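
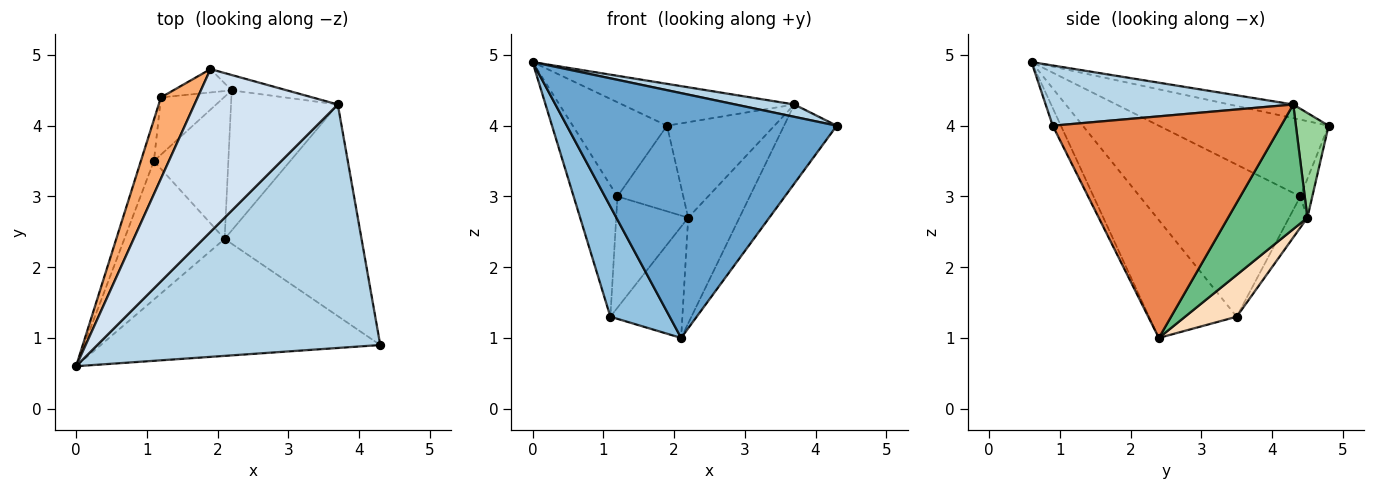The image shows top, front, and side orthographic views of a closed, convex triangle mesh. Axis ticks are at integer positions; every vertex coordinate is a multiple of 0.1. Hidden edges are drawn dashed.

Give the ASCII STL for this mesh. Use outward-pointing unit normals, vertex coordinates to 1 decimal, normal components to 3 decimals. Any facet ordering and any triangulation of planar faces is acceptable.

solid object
 facet normal -0.027 -0.902 -0.431
  outer loop
   vertex 2.1 2.4 1.0
   vertex 4.3 0.9 4.0
   vertex 0.0 0.6 4.9
  endloop
 endfacet
 facet normal -0.677 -0.458 -0.576
  outer loop
   vertex 1.1 3.5 1.3
   vertex 2.1 2.4 1.0
   vertex 0.0 0.6 4.9
  endloop
 endfacet
 facet normal 0.208 -0.050 0.977
  outer loop
   vertex 3.7 4.3 4.3
   vertex 0.0 0.6 4.9
   vertex 4.3 0.9 4.0
  endloop
 endfacet
 facet normal -0.092 0.248 0.964
  outer loop
   vertex 3.7 4.3 4.3
   vertex 1.9 4.8 4.0
   vertex 0.0 0.6 4.9
  endloop
 endfacet
 facet normal 0.835 0.193 -0.516
  outer loop
   vertex 3.7 4.3 4.3
   vertex 4.3 0.9 4.0
   vertex 2.1 2.4 1.0
  endloop
 endfacet
 facet normal -0.807 0.448 0.386
  outer loop
   vertex 1.2 4.4 3.0
   vertex 0.0 0.6 4.9
   vertex 1.9 4.8 4.0
  endloop
 endfacet
 facet normal -0.961 0.262 -0.082
  outer loop
   vertex 1.2 4.4 3.0
   vertex 1.1 3.5 1.3
   vertex 0.0 0.6 4.9
  endloop
 endfacet
 facet normal 0.404 0.564 -0.720
  outer loop
   vertex 2.2 4.5 2.7
   vertex 2.1 2.4 1.0
   vertex 1.1 3.5 1.3
  endloop
 endfacet
 facet normal 0.682 0.440 -0.584
  outer loop
   vertex 2.2 4.5 2.7
   vertex 3.7 4.3 4.3
   vertex 2.1 2.4 1.0
  endloop
 endfacet
 facet normal 0.288 0.946 -0.152
  outer loop
   vertex 2.2 4.5 2.7
   vertex 1.9 4.8 4.0
   vertex 3.7 4.3 4.3
  endloop
 endfacet
 facet normal -0.173 0.950 -0.259
  outer loop
   vertex 2.2 4.5 2.7
   vertex 1.2 4.4 3.0
   vertex 1.9 4.8 4.0
  endloop
 endfacet
 facet normal -0.221 0.867 -0.446
  outer loop
   vertex 2.2 4.5 2.7
   vertex 1.1 3.5 1.3
   vertex 1.2 4.4 3.0
  endloop
 endfacet
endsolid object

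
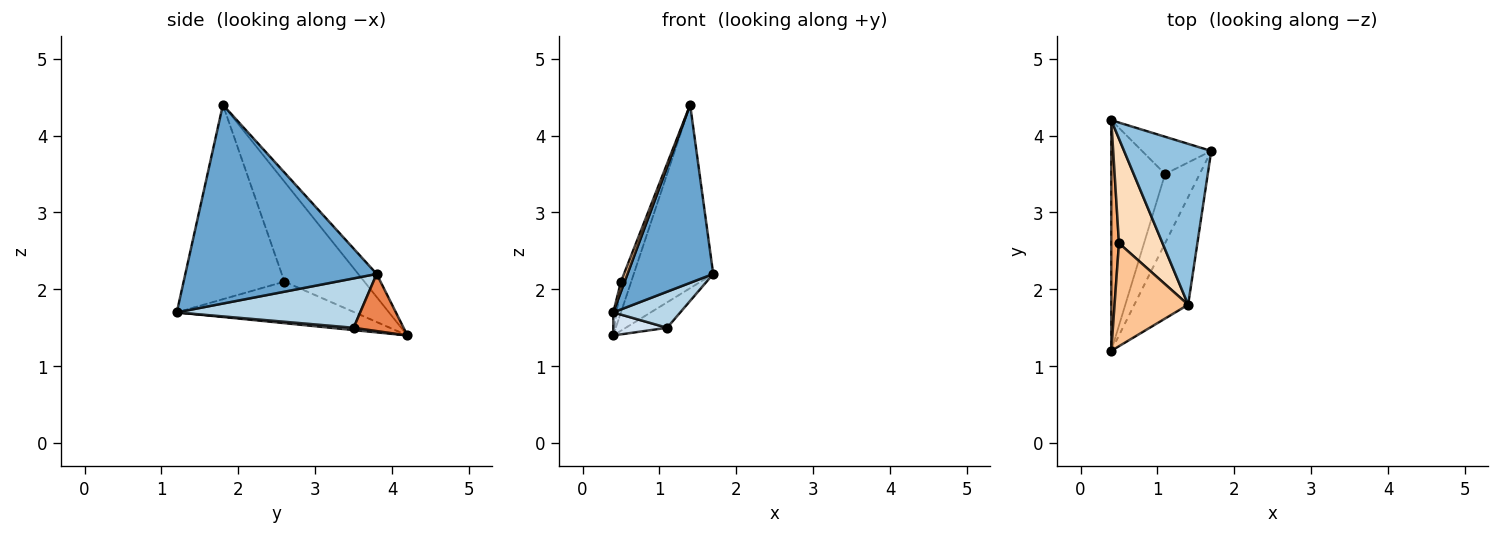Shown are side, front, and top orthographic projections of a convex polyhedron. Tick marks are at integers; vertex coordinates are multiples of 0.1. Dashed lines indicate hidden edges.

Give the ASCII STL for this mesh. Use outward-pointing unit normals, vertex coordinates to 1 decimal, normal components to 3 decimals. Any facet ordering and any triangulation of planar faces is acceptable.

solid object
 facet normal 0.886 -0.397 -0.240
  outer loop
   vertex 1.4 1.8 4.4
   vertex 0.4 1.2 1.7
   vertex 1.7 3.8 2.2
  endloop
 endfacet
 facet normal -0.172 0.740 0.650
  outer loop
   vertex 1.4 1.8 4.4
   vertex 1.7 3.8 2.2
   vertex 0.4 4.2 1.4
  endloop
 endfacet
 facet normal 0.785 -0.287 -0.550
  outer loop
   vertex 1.1 3.5 1.5
   vertex 1.7 3.8 2.2
   vertex 0.4 1.2 1.7
  endloop
 endfacet
 facet normal 0.043 -0.099 -0.994
  outer loop
   vertex 1.1 3.5 1.5
   vertex 0.4 1.2 1.7
   vertex 0.4 4.2 1.4
  endloop
 endfacet
 facet normal 0.563 0.466 -0.682
  outer loop
   vertex 1.1 3.5 1.5
   vertex 0.4 4.2 1.4
   vertex 1.7 3.8 2.2
  endloop
 endfacet
 facet normal -0.983 0.018 0.182
  outer loop
   vertex 0.5 2.6 2.1
   vertex 0.4 4.2 1.4
   vertex 0.4 1.2 1.7
  endloop
 endfacet
 facet normal -0.935 -0.034 0.354
  outer loop
   vertex 0.5 2.6 2.1
   vertex 0.4 1.2 1.7
   vertex 1.4 1.8 4.4
  endloop
 endfacet
 facet normal -0.910 0.117 0.397
  outer loop
   vertex 0.5 2.6 2.1
   vertex 1.4 1.8 4.4
   vertex 0.4 4.2 1.4
  endloop
 endfacet
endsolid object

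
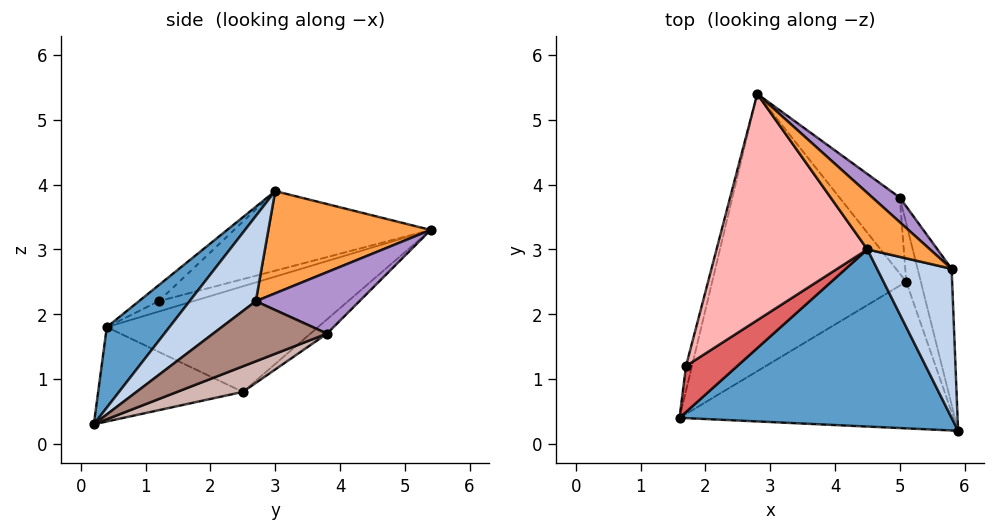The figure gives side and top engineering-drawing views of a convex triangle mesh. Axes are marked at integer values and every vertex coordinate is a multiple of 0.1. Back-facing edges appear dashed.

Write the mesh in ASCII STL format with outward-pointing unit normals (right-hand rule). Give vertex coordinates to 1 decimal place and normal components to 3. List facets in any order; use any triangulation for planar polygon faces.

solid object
 facet normal 0.192 -0.737 0.648
  outer loop
   vertex 4.5 3.0 3.9
   vertex 1.6 0.4 1.8
   vertex 5.9 0.2 0.3
  endloop
 endfacet
 facet normal 0.681 -0.426 0.596
  outer loop
   vertex 5.8 2.7 2.2
   vertex 4.5 3.0 3.9
   vertex 5.9 0.2 0.3
  endloop
 endfacet
 facet normal 0.687 0.592 0.421
  outer loop
   vertex 5.8 2.7 2.2
   vertex 2.8 5.4 3.3
   vertex 4.5 3.0 3.9
  endloop
 endfacet
 facet normal -0.324 0.092 -0.942
  outer loop
   vertex 5.1 2.5 0.8
   vertex 5.9 0.2 0.3
   vertex 1.6 0.4 1.8
  endloop
 endfacet
 facet normal -0.447 0.354 -0.822
  outer loop
   vertex 5.1 2.5 0.8
   vertex 1.6 0.4 1.8
   vertex 2.8 5.4 3.3
  endloop
 endfacet
 facet normal -0.816 0.337 -0.469
  outer loop
   vertex 1.7 1.2 2.2
   vertex 2.8 5.4 3.3
   vertex 1.6 0.4 1.8
  endloop
 endfacet
 facet normal -0.272 -0.403 0.874
  outer loop
   vertex 1.7 1.2 2.2
   vertex 1.6 0.4 1.8
   vertex 4.5 3.0 3.9
  endloop
 endfacet
 facet normal -0.464 -0.109 0.879
  outer loop
   vertex 1.7 1.2 2.2
   vertex 4.5 3.0 3.9
   vertex 2.8 5.4 3.3
  endloop
 endfacet
 facet normal 0.696 0.647 0.310
  outer loop
   vertex 5.0 3.8 1.7
   vertex 2.8 5.4 3.3
   vertex 5.8 2.7 2.2
  endloop
 endfacet
 facet normal -0.193 0.548 -0.814
  outer loop
   vertex 5.0 3.8 1.7
   vertex 5.1 2.5 0.8
   vertex 2.8 5.4 3.3
  endloop
 endfacet
 facet normal 0.806 0.379 -0.456
  outer loop
   vertex 5.0 3.8 1.7
   vertex 5.8 2.7 2.2
   vertex 5.9 0.2 0.3
  endloop
 endfacet
 facet normal 0.804 0.379 -0.458
  outer loop
   vertex 5.0 3.8 1.7
   vertex 5.9 0.2 0.3
   vertex 5.1 2.5 0.8
  endloop
 endfacet
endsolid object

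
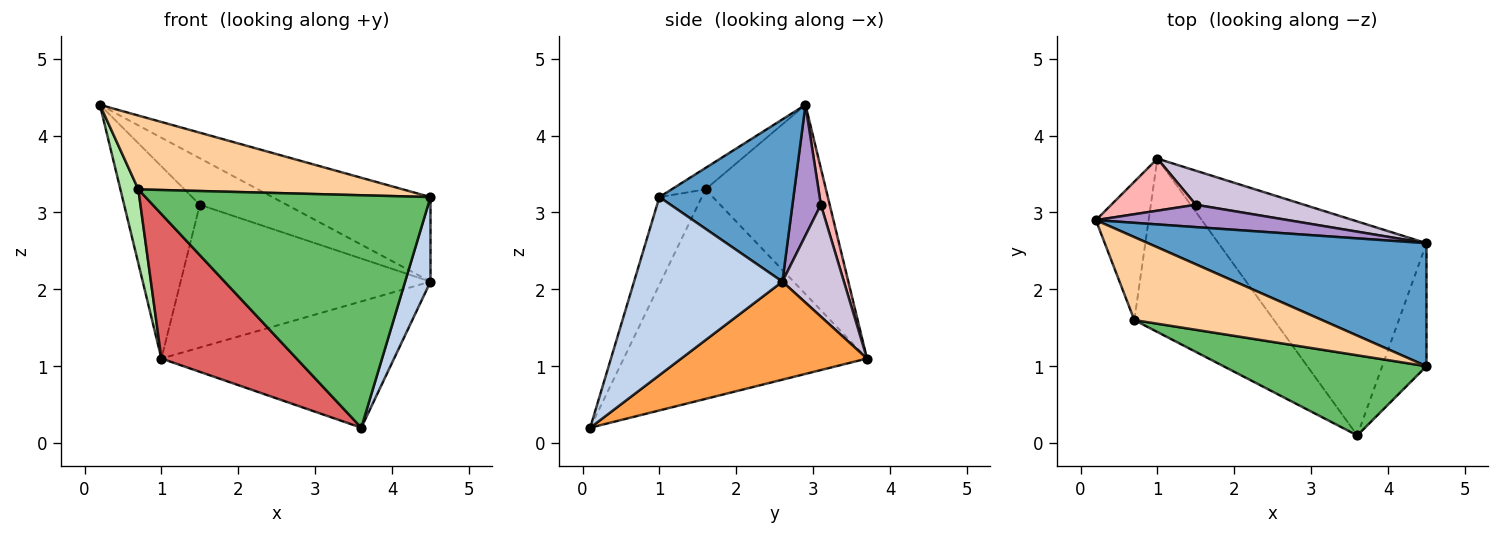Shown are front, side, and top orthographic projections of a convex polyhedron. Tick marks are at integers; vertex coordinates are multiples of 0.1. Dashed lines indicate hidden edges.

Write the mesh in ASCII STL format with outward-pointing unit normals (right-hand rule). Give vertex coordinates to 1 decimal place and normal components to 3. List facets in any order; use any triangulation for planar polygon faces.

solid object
 facet normal 0.433 0.511 0.743
  outer loop
   vertex 4.5 2.6 2.1
   vertex 0.2 2.9 4.4
   vertex 4.5 1.0 3.2
  endloop
 endfacet
 facet normal 0.957 -0.164 -0.238
  outer loop
   vertex 4.5 2.6 2.1
   vertex 4.5 1.0 3.2
   vertex 3.6 0.1 0.2
  endloop
 endfacet
 facet normal 0.376 0.471 -0.798
  outer loop
   vertex 4.5 2.6 2.1
   vertex 3.6 0.1 0.2
   vertex 1.0 3.7 1.1
  endloop
 endfacet
 facet normal -0.085 -0.662 0.744
  outer loop
   vertex 0.7 1.6 3.3
   vertex 4.5 1.0 3.2
   vertex 0.2 2.9 4.4
  endloop
 endfacet
 facet normal -0.139 -0.936 0.323
  outer loop
   vertex 0.7 1.6 3.3
   vertex 3.6 0.1 0.2
   vertex 4.5 1.0 3.2
  endloop
 endfacet
 facet normal -0.954 -0.142 -0.266
  outer loop
   vertex 0.7 1.6 3.3
   vertex 0.2 2.9 4.4
   vertex 1.0 3.7 1.1
  endloop
 endfacet
 facet normal -0.755 -0.420 -0.504
  outer loop
   vertex 0.7 1.6 3.3
   vertex 1.0 3.7 1.1
   vertex 3.6 0.1 0.2
  endloop
 endfacet
 facet normal 0.112 0.959 0.260
  outer loop
   vertex 1.5 3.1 3.1
   vertex 1.0 3.7 1.1
   vertex 0.2 2.9 4.4
  endloop
 endfacet
 facet normal 0.283 0.865 0.416
  outer loop
   vertex 1.5 3.1 3.1
   vertex 0.2 2.9 4.4
   vertex 4.5 2.6 2.1
  endloop
 endfacet
 facet normal 0.233 0.946 0.226
  outer loop
   vertex 1.5 3.1 3.1
   vertex 4.5 2.6 2.1
   vertex 1.0 3.7 1.1
  endloop
 endfacet
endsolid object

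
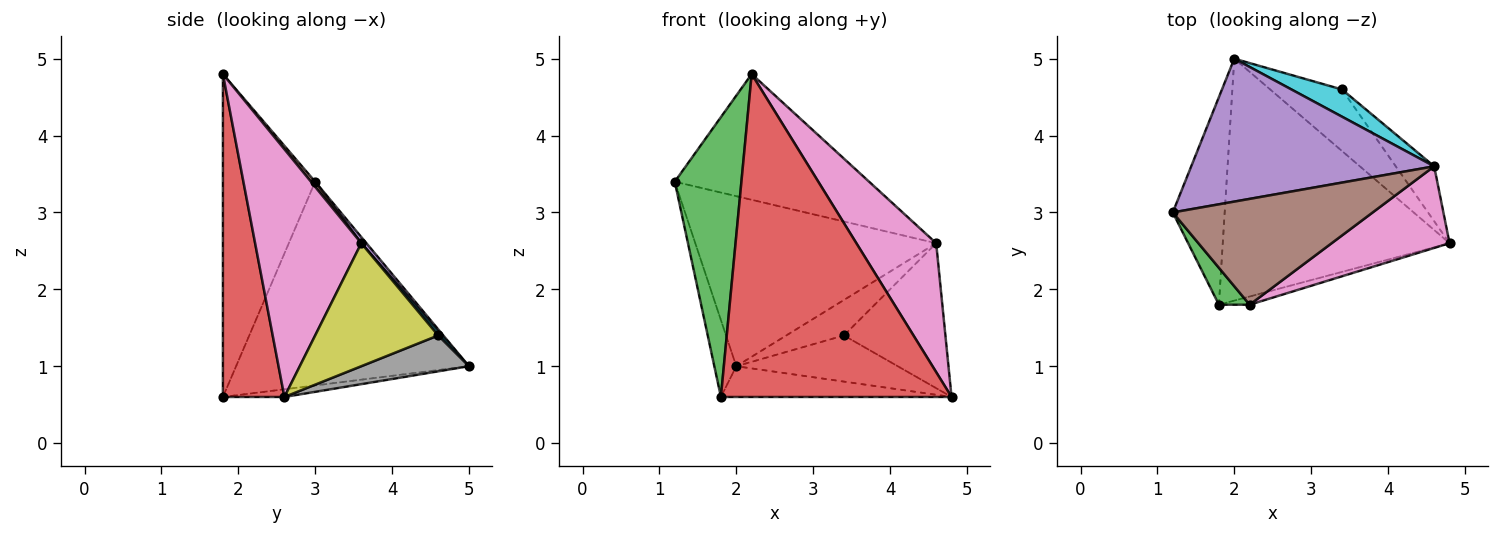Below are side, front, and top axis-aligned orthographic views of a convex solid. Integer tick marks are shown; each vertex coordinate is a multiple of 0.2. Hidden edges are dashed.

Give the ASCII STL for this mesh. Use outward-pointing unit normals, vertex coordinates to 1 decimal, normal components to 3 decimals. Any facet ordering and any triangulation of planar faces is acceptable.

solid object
 facet normal -0.965 0.091 -0.246
  outer loop
   vertex 1.8 1.8 0.6
   vertex 1.2 3.0 3.4
   vertex 2.0 5.0 1.0
  endloop
 endfacet
 facet normal -0.034 0.126 -0.991
  outer loop
   vertex 1.8 1.8 0.6
   vertex 2.0 5.0 1.0
   vertex 4.8 2.6 0.6
  endloop
 endfacet
 facet normal -0.808 -0.584 0.077
  outer loop
   vertex 1.8 1.8 0.6
   vertex 2.2 1.8 4.8
   vertex 1.2 3.0 3.4
  endloop
 endfacet
 facet normal 0.258 -0.966 -0.025
  outer loop
   vertex 1.8 1.8 0.6
   vertex 4.8 2.6 0.6
   vertex 2.2 1.8 4.8
  endloop
 endfacet
 facet normal 0.016 0.765 0.643
  outer loop
   vertex 4.6 3.6 2.6
   vertex 2.0 5.0 1.0
   vertex 1.2 3.0 3.4
  endloop
 endfacet
 facet normal 0.017 0.765 0.644
  outer loop
   vertex 4.6 3.6 2.6
   vertex 1.2 3.0 3.4
   vertex 2.2 1.8 4.8
  endloop
 endfacet
 facet normal 0.747 -0.562 0.356
  outer loop
   vertex 4.6 3.6 2.6
   vertex 2.2 1.8 4.8
   vertex 4.8 2.6 0.6
  endloop
 endfacet
 facet normal 0.371 0.557 -0.743
  outer loop
   vertex 3.4 4.6 1.4
   vertex 4.8 2.6 0.6
   vertex 2.0 5.0 1.0
  endloop
 endfacet
 facet normal 0.750 0.619 -0.234
  outer loop
   vertex 3.4 4.6 1.4
   vertex 4.6 3.6 2.6
   vertex 4.8 2.6 0.6
  endloop
 endfacet
 facet normal 0.053 0.792 0.608
  outer loop
   vertex 3.4 4.6 1.4
   vertex 2.0 5.0 1.0
   vertex 4.6 3.6 2.6
  endloop
 endfacet
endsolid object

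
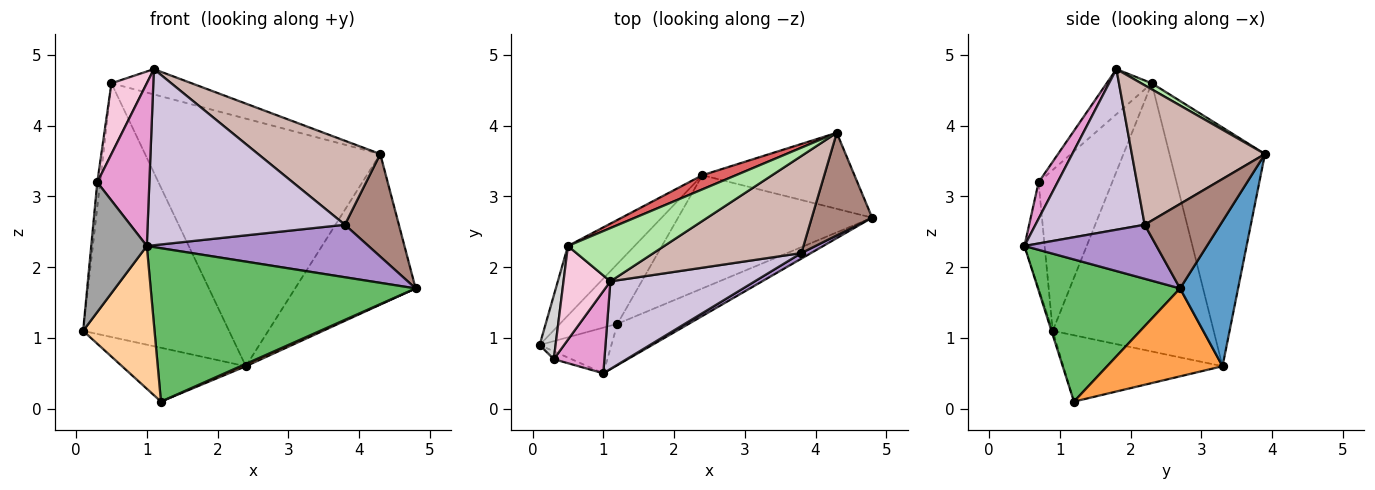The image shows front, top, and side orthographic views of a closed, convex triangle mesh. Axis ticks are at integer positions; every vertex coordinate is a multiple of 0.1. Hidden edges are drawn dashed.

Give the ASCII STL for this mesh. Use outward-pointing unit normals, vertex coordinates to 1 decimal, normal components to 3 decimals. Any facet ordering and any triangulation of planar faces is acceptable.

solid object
 facet normal 0.395 0.820 -0.414
  outer loop
   vertex 2.4 3.3 0.6
   vertex 4.3 3.9 3.6
   vertex 4.8 2.7 1.7
  endloop
 endfacet
 facet normal -0.651 0.507 -0.565
  outer loop
   vertex 1.2 1.2 0.1
   vertex 0.1 0.9 1.1
   vertex 2.4 3.3 0.6
  endloop
 endfacet
 facet normal 0.413 -0.019 -0.911
  outer loop
   vertex 1.2 1.2 0.1
   vertex 2.4 3.3 0.6
   vertex 4.8 2.7 1.7
  endloop
 endfacet
 facet normal -0.017 -0.952 -0.305
  outer loop
   vertex 1.2 1.2 0.1
   vertex 1.0 0.5 2.3
   vertex 0.1 0.9 1.1
  endloop
 endfacet
 facet normal 0.460 -0.857 -0.231
  outer loop
   vertex 1.2 1.2 0.1
   vertex 4.8 2.7 1.7
   vertex 1.0 0.5 2.3
  endloop
 endfacet
 facet normal 0.057 0.429 0.902
  outer loop
   vertex 0.5 2.3 4.6
   vertex 1.1 1.8 4.8
   vertex 4.3 3.9 3.6
  endloop
 endfacet
 facet normal -0.376 0.925 0.053
  outer loop
   vertex 0.5 2.3 4.6
   vertex 4.3 3.9 3.6
   vertex 2.4 3.3 0.6
  endloop
 endfacet
 facet normal -0.729 0.661 -0.181
  outer loop
   vertex 0.5 2.3 4.6
   vertex 2.4 3.3 0.6
   vertex 0.1 0.9 1.1
  endloop
 endfacet
 facet normal 0.510 -0.856 0.091
  outer loop
   vertex 3.8 2.2 2.6
   vertex 1.0 0.5 2.3
   vertex 4.8 2.7 1.7
  endloop
 endfacet
 facet normal 0.444 -0.802 0.399
  outer loop
   vertex 3.8 2.2 2.6
   vertex 1.1 1.8 4.8
   vertex 1.0 0.5 2.3
  endloop
 endfacet
 facet normal 0.704 -0.503 0.503
  outer loop
   vertex 3.8 2.2 2.6
   vertex 4.8 2.7 1.7
   vertex 4.3 3.9 3.6
  endloop
 endfacet
 facet normal 0.581 -0.533 0.616
  outer loop
   vertex 3.8 2.2 2.6
   vertex 4.3 3.9 3.6
   vertex 1.1 1.8 4.8
  endloop
 endfacet
 facet normal 0.309 -0.849 0.429
  outer loop
   vertex 0.3 0.7 3.2
   vertex 1.0 0.5 2.3
   vertex 1.1 1.8 4.8
  endloop
 endfacet
 facet normal -0.609 -0.478 0.633
  outer loop
   vertex 0.3 0.7 3.2
   vertex 1.1 1.8 4.8
   vertex 0.5 2.3 4.6
  endloop
 endfacet
 facet normal -0.341 -0.938 -0.057
  outer loop
   vertex 0.3 0.7 3.2
   vertex 0.1 0.9 1.1
   vertex 1.0 0.5 2.3
  endloop
 endfacet
 facet normal -0.994 0.038 0.098
  outer loop
   vertex 0.3 0.7 3.2
   vertex 0.5 2.3 4.6
   vertex 0.1 0.9 1.1
  endloop
 endfacet
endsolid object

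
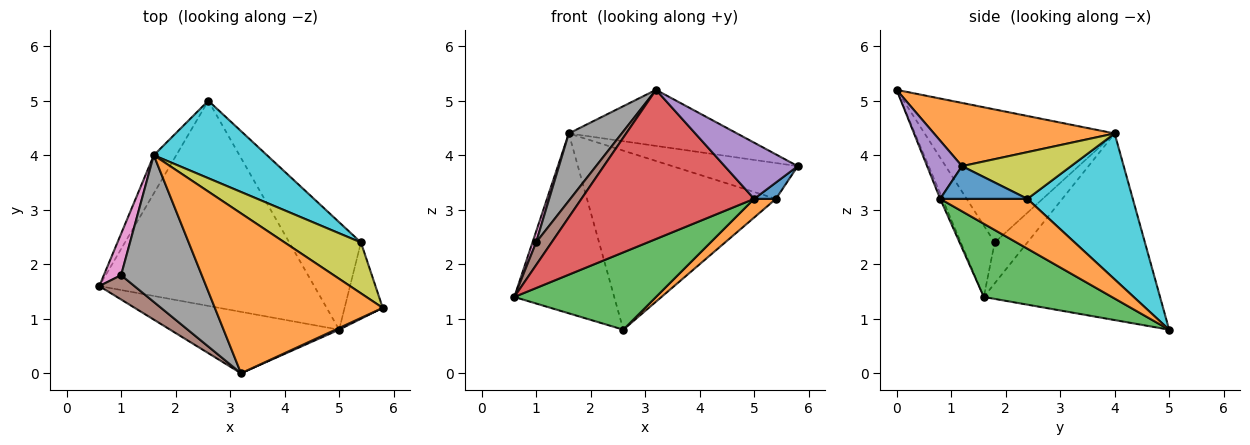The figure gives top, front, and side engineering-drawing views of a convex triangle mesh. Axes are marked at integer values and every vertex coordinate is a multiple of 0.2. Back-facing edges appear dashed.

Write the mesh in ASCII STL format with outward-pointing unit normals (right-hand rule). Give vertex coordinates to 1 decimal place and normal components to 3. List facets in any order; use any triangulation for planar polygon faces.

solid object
 facet normal -0.865 0.491 -0.104
  outer loop
   vertex 1.6 4.0 4.4
   vertex 2.6 5.0 0.8
   vertex 0.6 1.6 1.4
  endloop
 endfacet
 facet normal 0.335 0.312 0.889
  outer loop
   vertex 1.6 4.0 4.4
   vertex 3.2 0.0 5.2
   vertex 5.8 1.2 3.8
  endloop
 endfacet
 facet normal 0.304 -0.336 -0.892
  outer loop
   vertex 5.0 0.8 3.2
   vertex 0.6 1.6 1.4
   vertex 2.6 5.0 0.8
  endloop
 endfacet
 facet normal -0.012 -0.925 -0.381
  outer loop
   vertex 5.0 0.8 3.2
   vertex 3.2 0.0 5.2
   vertex 0.6 1.6 1.4
  endloop
 endfacet
 facet normal 0.431 -0.902 0.027
  outer loop
   vertex 5.0 0.8 3.2
   vertex 5.8 1.2 3.8
   vertex 3.2 0.0 5.2
  endloop
 endfacet
 facet normal -0.830 -0.380 0.408
  outer loop
   vertex 1.0 1.8 2.4
   vertex 0.6 1.6 1.4
   vertex 3.2 0.0 5.2
  endloop
 endfacet
 facet normal -0.916 -0.102 0.387
  outer loop
   vertex 1.0 1.8 2.4
   vertex 1.6 4.0 4.4
   vertex 0.6 1.6 1.4
  endloop
 endfacet
 facet normal -0.832 -0.232 0.504
  outer loop
   vertex 1.0 1.8 2.4
   vertex 3.2 0.0 5.2
   vertex 1.6 4.0 4.4
  endloop
 endfacet
 facet normal 0.448 0.515 0.731
  outer loop
   vertex 5.4 2.4 3.2
   vertex 1.6 4.0 4.4
   vertex 5.8 1.2 3.8
  endloop
 endfacet
 facet normal 0.456 0.817 0.353
  outer loop
   vertex 5.4 2.4 3.2
   vertex 2.6 5.0 0.8
   vertex 1.6 4.0 4.4
  endloop
 endfacet
 facet normal 0.642 -0.161 -0.749
  outer loop
   vertex 5.4 2.4 3.2
   vertex 5.8 1.2 3.8
   vertex 5.0 0.8 3.2
  endloop
 endfacet
 facet normal 0.565 -0.141 -0.813
  outer loop
   vertex 5.4 2.4 3.2
   vertex 5.0 0.8 3.2
   vertex 2.6 5.0 0.8
  endloop
 endfacet
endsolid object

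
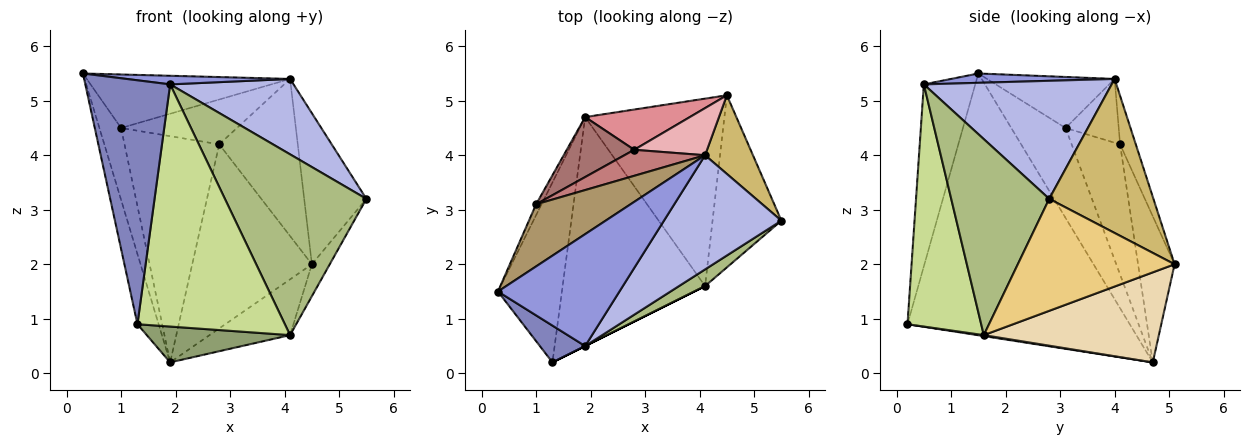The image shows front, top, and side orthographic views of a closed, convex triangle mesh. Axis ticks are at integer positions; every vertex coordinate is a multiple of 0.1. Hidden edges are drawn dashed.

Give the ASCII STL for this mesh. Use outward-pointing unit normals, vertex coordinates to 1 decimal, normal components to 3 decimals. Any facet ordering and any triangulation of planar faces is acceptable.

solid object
 facet normal -0.967 0.092 -0.236
  outer loop
   vertex 1.3 0.2 0.9
   vertex 0.3 1.5 5.5
   vertex 1.9 4.7 0.2
  endloop
 endfacet
 facet normal -0.514 -0.848 0.128
  outer loop
   vertex 1.9 0.5 5.3
   vertex 0.3 1.5 5.5
   vertex 1.3 0.2 0.9
  endloop
 endfacet
 facet normal 0.076 -0.076 0.994
  outer loop
   vertex 1.9 0.5 5.3
   vertex 4.1 4.0 5.4
   vertex 0.3 1.5 5.5
  endloop
 endfacet
 facet normal 0.643 -0.422 0.639
  outer loop
   vertex 1.9 0.5 5.3
   vertex 5.5 2.8 3.2
   vertex 4.1 4.0 5.4
  endloop
 endfacet
 facet normal 0.007 -0.155 -0.988
  outer loop
   vertex 4.1 1.6 0.7
   vertex 1.3 0.2 0.9
   vertex 1.9 4.7 0.2
  endloop
 endfacet
 facet normal 0.568 -0.820 0.076
  outer loop
   vertex 4.1 1.6 0.7
   vertex 5.5 2.8 3.2
   vertex 1.9 0.5 5.3
  endloop
 endfacet
 facet normal 0.447 -0.894 0.000
  outer loop
   vertex 4.1 1.6 0.7
   vertex 1.9 0.5 5.3
   vertex 1.3 0.2 0.9
  endloop
 endfacet
 facet normal -0.927 0.371 -0.056
  outer loop
   vertex 1.0 3.1 4.5
   vertex 1.9 4.7 0.2
   vertex 0.3 1.5 5.5
  endloop
 endfacet
 facet normal -0.379 0.604 0.701
  outer loop
   vertex 1.0 3.1 4.5
   vertex 0.3 1.5 5.5
   vertex 4.1 4.0 5.4
  endloop
 endfacet
 facet normal 0.830 0.495 0.258
  outer loop
   vertex 4.5 5.1 2.0
   vertex 4.1 4.0 5.4
   vertex 5.5 2.8 3.2
  endloop
 endfacet
 facet normal 0.848 0.097 -0.521
  outer loop
   vertex 4.5 5.1 2.0
   vertex 5.5 2.8 3.2
   vertex 4.1 1.6 0.7
  endloop
 endfacet
 facet normal 0.527 0.242 -0.815
  outer loop
   vertex 4.5 5.1 2.0
   vertex 4.1 1.6 0.7
   vertex 1.9 4.7 0.2
  endloop
 endfacet
 facet normal -0.443 0.867 0.230
  outer loop
   vertex 2.8 4.1 4.2
   vertex 1.9 4.7 0.2
   vertex 1.0 3.1 4.5
  endloop
 endfacet
 facet normal -0.369 0.804 0.467
  outer loop
   vertex 2.8 4.1 4.2
   vertex 1.0 3.1 4.5
   vertex 4.1 4.0 5.4
  endloop
 endfacet
 facet normal -0.286 0.936 0.205
  outer loop
   vertex 2.8 4.1 4.2
   vertex 4.5 5.1 2.0
   vertex 1.9 4.7 0.2
  endloop
 endfacet
 facet normal -0.188 0.941 0.282
  outer loop
   vertex 2.8 4.1 4.2
   vertex 4.1 4.0 5.4
   vertex 4.5 5.1 2.0
  endloop
 endfacet
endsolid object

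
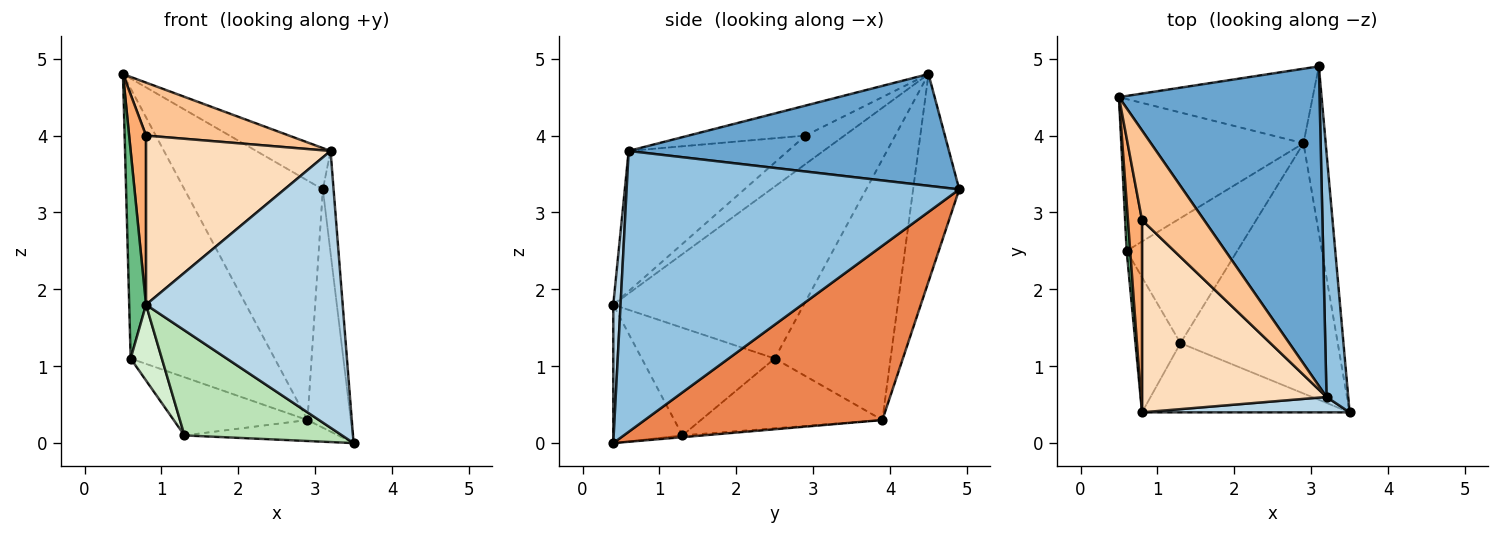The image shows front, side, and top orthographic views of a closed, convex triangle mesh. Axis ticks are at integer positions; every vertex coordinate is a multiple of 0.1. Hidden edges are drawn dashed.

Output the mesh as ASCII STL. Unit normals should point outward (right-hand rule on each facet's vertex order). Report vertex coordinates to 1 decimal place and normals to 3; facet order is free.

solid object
 facet normal 0.484 0.112 0.868
  outer loop
   vertex 3.2 0.6 3.8
   vertex 3.1 4.9 3.3
   vertex 0.5 4.5 4.8
  endloop
 endfacet
 facet normal 0.997 0.032 0.077
  outer loop
   vertex 3.2 0.6 3.8
   vertex 3.5 0.4 0.0
   vertex 3.1 4.9 3.3
  endloop
 endfacet
 facet normal 0.037 -0.998 0.055
  outer loop
   vertex 3.2 0.6 3.8
   vertex 0.8 0.4 1.8
   vertex 3.5 0.4 0.0
  endloop
 endfacet
 facet normal -0.303 0.910 -0.283
  outer loop
   vertex 2.9 3.9 0.3
   vertex 0.5 4.5 4.8
   vertex 3.1 4.9 3.3
  endloop
 endfacet
 facet normal 0.976 0.178 -0.124
  outer loop
   vertex 2.9 3.9 0.3
   vertex 3.1 4.9 3.3
   vertex 3.5 0.4 0.0
  endloop
 endfacet
 facet normal -0.836 -0.363 0.412
  outer loop
   vertex 0.8 2.9 4.0
   vertex 0.5 4.5 4.8
   vertex 0.8 0.4 1.8
  endloop
 endfacet
 facet normal -0.384 -0.470 0.795
  outer loop
   vertex 0.8 2.9 4.0
   vertex 3.2 0.6 3.8
   vertex 0.5 4.5 4.8
  endloop
 endfacet
 facet normal -0.496 -0.574 0.652
  outer loop
   vertex 0.8 2.9 4.0
   vertex 0.8 0.4 1.8
   vertex 3.2 0.6 3.8
  endloop
 endfacet
 facet normal -0.996 -0.088 0.021
  outer loop
   vertex 0.6 2.5 1.1
   vertex 0.8 0.4 1.8
   vertex 0.5 4.5 4.8
  endloop
 endfacet
 facet normal -0.574 0.714 -0.401
  outer loop
   vertex 0.6 2.5 1.1
   vertex 0.5 4.5 4.8
   vertex 2.9 3.9 0.3
  endloop
 endfacet
 facet normal -0.344 -0.784 -0.516
  outer loop
   vertex 1.3 1.3 0.1
   vertex 3.5 0.4 0.0
   vertex 0.8 0.4 1.8
  endloop
 endfacet
 facet normal -0.902 -0.212 -0.377
  outer loop
   vertex 1.3 1.3 0.1
   vertex 0.8 0.4 1.8
   vertex 0.6 2.5 1.1
  endloop
 endfacet
 facet normal -0.011 0.084 -0.996
  outer loop
   vertex 1.3 1.3 0.1
   vertex 2.9 3.9 0.3
   vertex 3.5 0.4 0.0
  endloop
 endfacet
 facet normal -0.497 0.366 -0.787
  outer loop
   vertex 1.3 1.3 0.1
   vertex 0.6 2.5 1.1
   vertex 2.9 3.9 0.3
  endloop
 endfacet
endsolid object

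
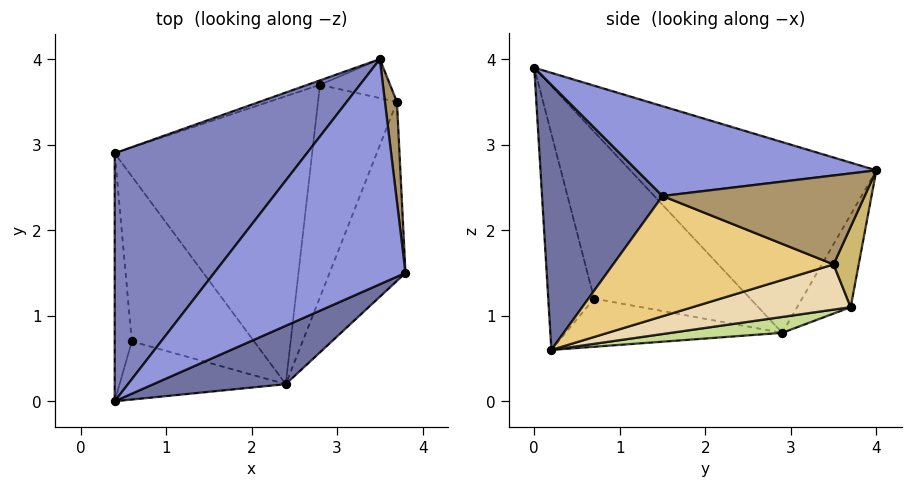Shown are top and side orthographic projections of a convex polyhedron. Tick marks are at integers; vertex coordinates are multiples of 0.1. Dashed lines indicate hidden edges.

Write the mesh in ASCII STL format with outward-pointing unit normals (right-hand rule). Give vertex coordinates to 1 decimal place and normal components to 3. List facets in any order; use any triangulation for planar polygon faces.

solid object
 facet normal 0.478 -0.845 0.239
  outer loop
   vertex 2.4 0.2 0.6
   vertex 3.8 1.5 2.4
   vertex 0.4 0.0 3.9
  endloop
 endfacet
 facet normal -0.561 0.604 0.565
  outer loop
   vertex 3.5 4.0 2.7
   vertex 0.4 2.9 0.8
   vertex 0.4 0.0 3.9
  endloop
 endfacet
 facet normal 0.424 -0.058 0.904
  outer loop
   vertex 3.5 4.0 2.7
   vertex 0.4 0.0 3.9
   vertex 3.8 1.5 2.4
  endloop
 endfacet
 facet normal -0.989 -0.108 -0.101
  outer loop
   vertex 0.6 0.7 1.2
   vertex 0.4 0.0 3.9
   vertex 0.4 2.9 0.8
  endloop
 endfacet
 facet normal -0.359 -0.198 -0.912
  outer loop
   vertex 0.6 0.7 1.2
   vertex 0.4 2.9 0.8
   vertex 2.4 0.2 0.6
  endloop
 endfacet
 facet normal -0.338 -0.905 -0.260
  outer loop
   vertex 0.6 0.7 1.2
   vertex 2.4 0.2 0.6
   vertex 0.4 0.0 3.9
  endloop
 endfacet
 facet normal 0.079 0.132 -0.988
  outer loop
   vertex 2.8 3.7 1.1
   vertex 2.4 0.2 0.6
   vertex 0.4 2.9 0.8
  endloop
 endfacet
 facet normal -0.311 0.949 -0.042
  outer loop
   vertex 2.8 3.7 1.1
   vertex 0.4 2.9 0.8
   vertex 3.5 4.0 2.7
  endloop
 endfacet
 facet normal 0.986 0.102 0.133
  outer loop
   vertex 3.7 3.5 1.6
   vertex 3.5 4.0 2.7
   vertex 3.8 1.5 2.4
  endloop
 endfacet
 facet normal 0.374 0.868 -0.326
  outer loop
   vertex 3.7 3.5 1.6
   vertex 2.8 3.7 1.1
   vertex 3.5 4.0 2.7
  endloop
 endfacet
 facet normal 0.833 -0.169 -0.526
  outer loop
   vertex 3.7 3.5 1.6
   vertex 3.8 1.5 2.4
   vertex 2.4 0.2 0.6
  endloop
 endfacet
 facet normal 0.496 0.067 -0.866
  outer loop
   vertex 3.7 3.5 1.6
   vertex 2.4 0.2 0.6
   vertex 2.8 3.7 1.1
  endloop
 endfacet
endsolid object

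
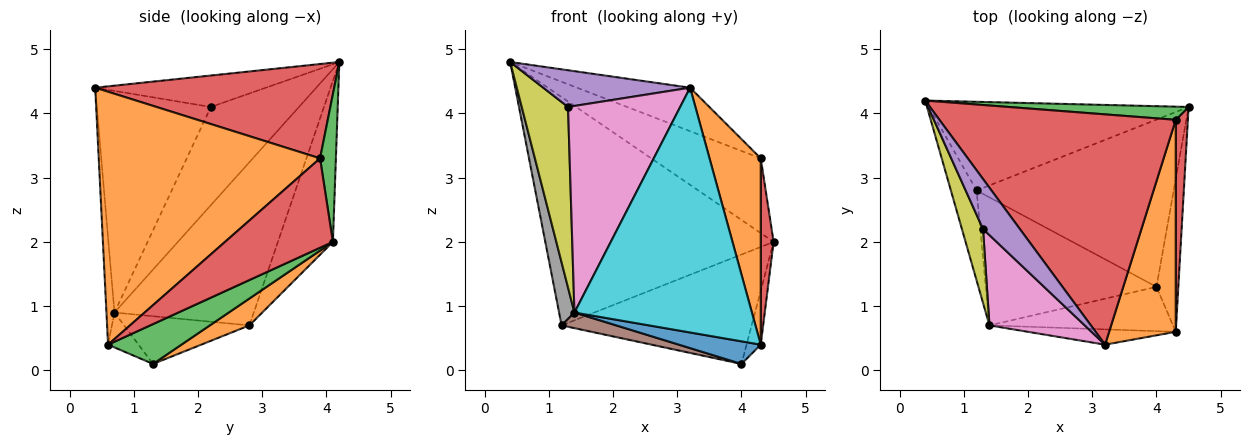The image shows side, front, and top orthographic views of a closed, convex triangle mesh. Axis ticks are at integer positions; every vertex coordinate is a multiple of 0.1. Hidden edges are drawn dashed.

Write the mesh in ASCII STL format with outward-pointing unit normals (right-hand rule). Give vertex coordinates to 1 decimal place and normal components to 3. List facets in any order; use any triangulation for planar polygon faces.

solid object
 facet normal -0.219 0.909 -0.353
  outer loop
   vertex 1.2 2.8 0.7
   vertex 0.4 4.2 4.8
   vertex 4.5 4.1 2.0
  endloop
 endfacet
 facet normal 0.113 0.544 -0.831
  outer loop
   vertex 1.2 2.8 0.7
   vertex 4.5 4.1 2.0
   vertex 4.0 1.3 0.1
  endloop
 endfacet
 facet normal 0.141 0.975 0.172
  outer loop
   vertex 4.3 3.9 3.3
   vertex 4.5 4.1 2.0
   vertex 0.4 4.2 4.8
  endloop
 endfacet
 facet normal 0.365 0.173 0.915
  outer loop
   vertex 4.3 3.9 3.3
   vertex 0.4 4.2 4.8
   vertex 3.2 0.4 4.4
  endloop
 endfacet
 facet normal -0.567 -0.487 0.664
  outer loop
   vertex 1.3 2.2 4.1
   vertex 3.2 0.4 4.4
   vertex 0.4 4.2 4.8
  endloop
 endfacet
 facet normal -0.267 -0.117 -0.957
  outer loop
   vertex 1.4 0.7 0.9
   vertex 1.2 2.8 0.7
   vertex 4.0 1.3 0.1
  endloop
 endfacet
 facet normal -0.682 -0.671 0.293
  outer loop
   vertex 1.4 0.7 0.9
   vertex 3.2 0.4 4.4
   vertex 1.3 2.2 4.1
  endloop
 endfacet
 facet normal -0.982 -0.108 -0.155
  outer loop
   vertex 1.4 0.7 0.9
   vertex 0.4 4.2 4.8
   vertex 1.2 2.8 0.7
  endloop
 endfacet
 facet normal -0.870 -0.457 0.187
  outer loop
   vertex 1.4 0.7 0.9
   vertex 1.3 2.2 4.1
   vertex 0.4 4.2 4.8
  endloop
 endfacet
 facet normal -0.045 -0.997 -0.062
  outer loop
   vertex 4.3 0.6 0.4
   vertex 3.2 0.4 4.4
   vertex 1.4 0.7 0.9
  endloop
 endfacet
 facet normal -0.167 -0.448 -0.878
  outer loop
   vertex 4.3 0.6 0.4
   vertex 1.4 0.7 0.9
   vertex 4.0 1.3 0.1
  endloop
 endfacet
 facet normal 0.944 -0.218 0.249
  outer loop
   vertex 4.3 0.6 0.4
   vertex 4.3 3.9 3.3
   vertex 3.2 0.4 4.4
  endloop
 endfacet
 facet normal 0.864 0.167 -0.474
  outer loop
   vertex 4.3 0.6 0.4
   vertex 4.0 1.3 0.1
   vertex 4.5 4.1 2.0
  endloop
 endfacet
 facet normal 0.984 -0.117 0.133
  outer loop
   vertex 4.3 0.6 0.4
   vertex 4.5 4.1 2.0
   vertex 4.3 3.9 3.3
  endloop
 endfacet
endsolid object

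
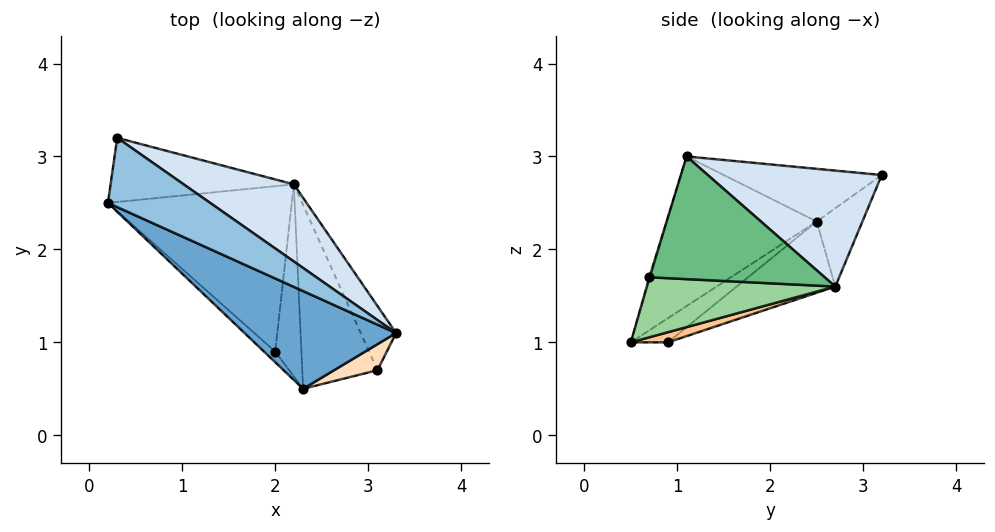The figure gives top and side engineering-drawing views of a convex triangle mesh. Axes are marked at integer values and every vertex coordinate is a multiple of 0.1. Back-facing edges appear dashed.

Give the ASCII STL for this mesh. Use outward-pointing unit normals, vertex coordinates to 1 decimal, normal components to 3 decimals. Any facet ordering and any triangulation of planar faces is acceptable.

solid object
 facet normal -0.450 -0.768 0.455
  outer loop
   vertex 2.3 0.5 1.0
   vertex 3.3 1.1 3.0
   vertex 0.2 2.5 2.3
  endloop
 endfacet
 facet normal -0.398 -0.495 0.772
  outer loop
   vertex 0.3 3.2 2.8
   vertex 0.2 2.5 2.3
   vertex 3.3 1.1 3.0
  endloop
 endfacet
 facet normal -0.320 0.581 -0.749
  outer loop
   vertex 2.2 2.7 1.6
   vertex 0.2 2.5 2.3
   vertex 0.3 3.2 2.8
  endloop
 endfacet
 facet normal 0.487 0.740 0.463
  outer loop
   vertex 2.2 2.7 1.6
   vertex 0.3 3.2 2.8
   vertex 3.3 1.1 3.0
  endloop
 endfacet
 facet normal -0.750 -0.563 -0.346
  outer loop
   vertex 2.0 0.9 1.0
   vertex 2.3 0.5 1.0
   vertex 0.2 2.5 2.3
  endloop
 endfacet
 facet normal -0.341 0.331 -0.880
  outer loop
   vertex 2.0 0.9 1.0
   vertex 0.2 2.5 2.3
   vertex 2.2 2.7 1.6
  endloop
 endfacet
 facet normal 0.348 0.261 -0.900
  outer loop
   vertex 2.0 0.9 1.0
   vertex 2.2 2.7 1.6
   vertex 2.3 0.5 1.0
  endloop
 endfacet
 facet normal -0.021 -0.955 0.297
  outer loop
   vertex 3.1 0.7 1.7
   vertex 3.3 1.1 3.0
   vertex 2.3 0.5 1.0
  endloop
 endfacet
 facet normal 0.886 0.386 -0.255
  outer loop
   vertex 3.1 0.7 1.7
   vertex 2.2 2.7 1.6
   vertex 3.3 1.1 3.0
  endloop
 endfacet
 facet normal 0.606 0.235 -0.760
  outer loop
   vertex 3.1 0.7 1.7
   vertex 2.3 0.5 1.0
   vertex 2.2 2.7 1.6
  endloop
 endfacet
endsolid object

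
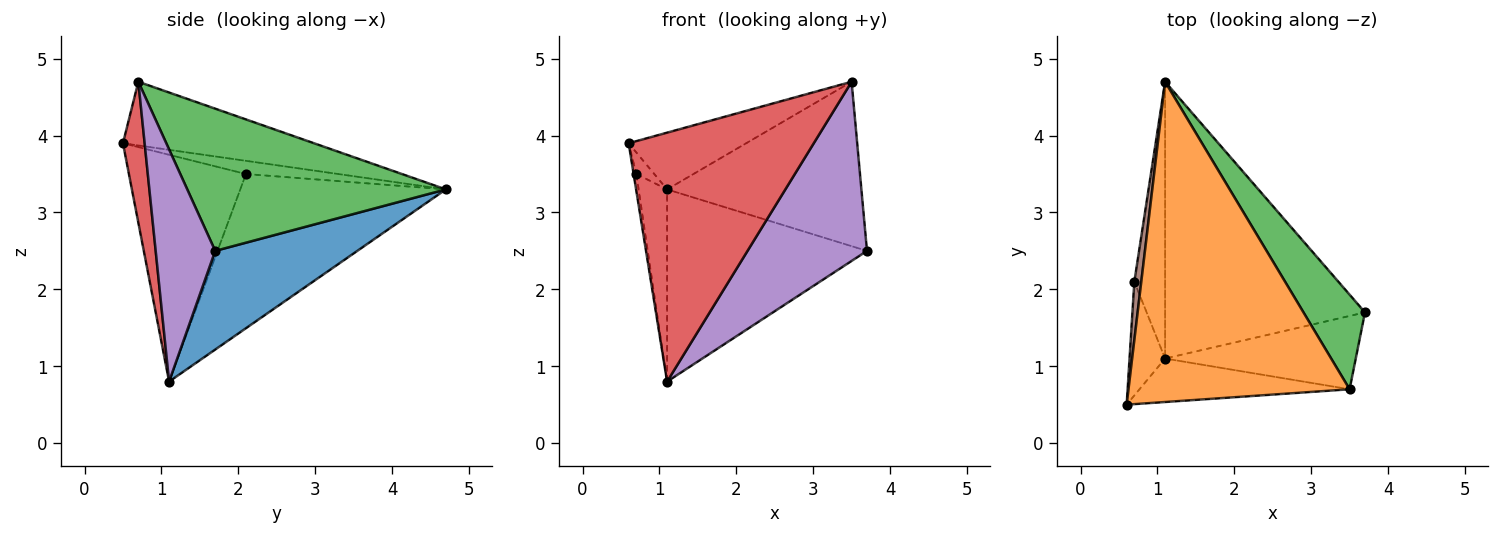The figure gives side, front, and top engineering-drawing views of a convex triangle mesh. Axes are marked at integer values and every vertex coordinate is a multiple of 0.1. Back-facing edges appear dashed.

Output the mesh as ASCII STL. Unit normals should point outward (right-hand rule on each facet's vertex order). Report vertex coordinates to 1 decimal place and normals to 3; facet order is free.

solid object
 facet normal 0.376 0.529 -0.761
  outer loop
   vertex 1.1 1.1 0.8
   vertex 1.1 4.7 3.3
   vertex 3.7 1.7 2.5
  endloop
 endfacet
 facet normal -0.273 0.168 0.947
  outer loop
   vertex 3.5 0.7 4.7
   vertex 1.1 4.7 3.3
   vertex 0.6 0.5 3.9
  endloop
 endfacet
 facet normal 0.756 0.568 0.327
  outer loop
   vertex 3.5 0.7 4.7
   vertex 3.7 1.7 2.5
   vertex 1.1 4.7 3.3
  endloop
 endfacet
 facet normal 0.115 -0.979 -0.171
  outer loop
   vertex 3.5 0.7 4.7
   vertex 0.6 0.5 3.9
   vertex 1.1 1.1 0.8
  endloop
 endfacet
 facet normal 0.419 -0.840 -0.344
  outer loop
   vertex 3.5 0.7 4.7
   vertex 1.1 1.1 0.8
   vertex 3.7 1.7 2.5
  endloop
 endfacet
 facet normal -0.872 0.169 0.460
  outer loop
   vertex 0.7 2.1 3.5
   vertex 0.6 0.5 3.9
   vertex 1.1 4.7 3.3
  endloop
 endfacet
 facet normal -0.988 0.023 -0.155
  outer loop
   vertex 0.7 2.1 3.5
   vertex 1.1 1.1 0.8
   vertex 0.6 0.5 3.9
  endloop
 endfacet
 facet normal -0.972 0.135 -0.194
  outer loop
   vertex 0.7 2.1 3.5
   vertex 1.1 4.7 3.3
   vertex 1.1 1.1 0.8
  endloop
 endfacet
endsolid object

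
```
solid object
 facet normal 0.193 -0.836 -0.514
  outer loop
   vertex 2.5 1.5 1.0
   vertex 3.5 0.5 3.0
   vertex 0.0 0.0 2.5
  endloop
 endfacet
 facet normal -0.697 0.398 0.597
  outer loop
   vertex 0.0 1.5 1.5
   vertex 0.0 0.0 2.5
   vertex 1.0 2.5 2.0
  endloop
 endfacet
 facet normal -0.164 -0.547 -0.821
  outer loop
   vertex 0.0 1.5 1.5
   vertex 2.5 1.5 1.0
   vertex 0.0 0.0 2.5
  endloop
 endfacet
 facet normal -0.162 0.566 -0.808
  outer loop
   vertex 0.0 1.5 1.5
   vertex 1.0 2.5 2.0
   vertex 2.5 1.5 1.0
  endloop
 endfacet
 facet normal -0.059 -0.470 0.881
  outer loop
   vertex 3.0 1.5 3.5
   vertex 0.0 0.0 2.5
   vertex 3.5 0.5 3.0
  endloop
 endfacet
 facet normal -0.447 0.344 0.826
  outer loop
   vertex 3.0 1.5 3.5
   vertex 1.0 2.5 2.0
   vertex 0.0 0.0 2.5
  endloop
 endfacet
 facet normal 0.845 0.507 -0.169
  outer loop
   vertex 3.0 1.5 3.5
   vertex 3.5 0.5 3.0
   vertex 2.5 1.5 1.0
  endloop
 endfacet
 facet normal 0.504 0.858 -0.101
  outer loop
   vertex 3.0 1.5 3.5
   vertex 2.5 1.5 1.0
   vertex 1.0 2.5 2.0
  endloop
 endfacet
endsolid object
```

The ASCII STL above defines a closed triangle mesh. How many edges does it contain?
12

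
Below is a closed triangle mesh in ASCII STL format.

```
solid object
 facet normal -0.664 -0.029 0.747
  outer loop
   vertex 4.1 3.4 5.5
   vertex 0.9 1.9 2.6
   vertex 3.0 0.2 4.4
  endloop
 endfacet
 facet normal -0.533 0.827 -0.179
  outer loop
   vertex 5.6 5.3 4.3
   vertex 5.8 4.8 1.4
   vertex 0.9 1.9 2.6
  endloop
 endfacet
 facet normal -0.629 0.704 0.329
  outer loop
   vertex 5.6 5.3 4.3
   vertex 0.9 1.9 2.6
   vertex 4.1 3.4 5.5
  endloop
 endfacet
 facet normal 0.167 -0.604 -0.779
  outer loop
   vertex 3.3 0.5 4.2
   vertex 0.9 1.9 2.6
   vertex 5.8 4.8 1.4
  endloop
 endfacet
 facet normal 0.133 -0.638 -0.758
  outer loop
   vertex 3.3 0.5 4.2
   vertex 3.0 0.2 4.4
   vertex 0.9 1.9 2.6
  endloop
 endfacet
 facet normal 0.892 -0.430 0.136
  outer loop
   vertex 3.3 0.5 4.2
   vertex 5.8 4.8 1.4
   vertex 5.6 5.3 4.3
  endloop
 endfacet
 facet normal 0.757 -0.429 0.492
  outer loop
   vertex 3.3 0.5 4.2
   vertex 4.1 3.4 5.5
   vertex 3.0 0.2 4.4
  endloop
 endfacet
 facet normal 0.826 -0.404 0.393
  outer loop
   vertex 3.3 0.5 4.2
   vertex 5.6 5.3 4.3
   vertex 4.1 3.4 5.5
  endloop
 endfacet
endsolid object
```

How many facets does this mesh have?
8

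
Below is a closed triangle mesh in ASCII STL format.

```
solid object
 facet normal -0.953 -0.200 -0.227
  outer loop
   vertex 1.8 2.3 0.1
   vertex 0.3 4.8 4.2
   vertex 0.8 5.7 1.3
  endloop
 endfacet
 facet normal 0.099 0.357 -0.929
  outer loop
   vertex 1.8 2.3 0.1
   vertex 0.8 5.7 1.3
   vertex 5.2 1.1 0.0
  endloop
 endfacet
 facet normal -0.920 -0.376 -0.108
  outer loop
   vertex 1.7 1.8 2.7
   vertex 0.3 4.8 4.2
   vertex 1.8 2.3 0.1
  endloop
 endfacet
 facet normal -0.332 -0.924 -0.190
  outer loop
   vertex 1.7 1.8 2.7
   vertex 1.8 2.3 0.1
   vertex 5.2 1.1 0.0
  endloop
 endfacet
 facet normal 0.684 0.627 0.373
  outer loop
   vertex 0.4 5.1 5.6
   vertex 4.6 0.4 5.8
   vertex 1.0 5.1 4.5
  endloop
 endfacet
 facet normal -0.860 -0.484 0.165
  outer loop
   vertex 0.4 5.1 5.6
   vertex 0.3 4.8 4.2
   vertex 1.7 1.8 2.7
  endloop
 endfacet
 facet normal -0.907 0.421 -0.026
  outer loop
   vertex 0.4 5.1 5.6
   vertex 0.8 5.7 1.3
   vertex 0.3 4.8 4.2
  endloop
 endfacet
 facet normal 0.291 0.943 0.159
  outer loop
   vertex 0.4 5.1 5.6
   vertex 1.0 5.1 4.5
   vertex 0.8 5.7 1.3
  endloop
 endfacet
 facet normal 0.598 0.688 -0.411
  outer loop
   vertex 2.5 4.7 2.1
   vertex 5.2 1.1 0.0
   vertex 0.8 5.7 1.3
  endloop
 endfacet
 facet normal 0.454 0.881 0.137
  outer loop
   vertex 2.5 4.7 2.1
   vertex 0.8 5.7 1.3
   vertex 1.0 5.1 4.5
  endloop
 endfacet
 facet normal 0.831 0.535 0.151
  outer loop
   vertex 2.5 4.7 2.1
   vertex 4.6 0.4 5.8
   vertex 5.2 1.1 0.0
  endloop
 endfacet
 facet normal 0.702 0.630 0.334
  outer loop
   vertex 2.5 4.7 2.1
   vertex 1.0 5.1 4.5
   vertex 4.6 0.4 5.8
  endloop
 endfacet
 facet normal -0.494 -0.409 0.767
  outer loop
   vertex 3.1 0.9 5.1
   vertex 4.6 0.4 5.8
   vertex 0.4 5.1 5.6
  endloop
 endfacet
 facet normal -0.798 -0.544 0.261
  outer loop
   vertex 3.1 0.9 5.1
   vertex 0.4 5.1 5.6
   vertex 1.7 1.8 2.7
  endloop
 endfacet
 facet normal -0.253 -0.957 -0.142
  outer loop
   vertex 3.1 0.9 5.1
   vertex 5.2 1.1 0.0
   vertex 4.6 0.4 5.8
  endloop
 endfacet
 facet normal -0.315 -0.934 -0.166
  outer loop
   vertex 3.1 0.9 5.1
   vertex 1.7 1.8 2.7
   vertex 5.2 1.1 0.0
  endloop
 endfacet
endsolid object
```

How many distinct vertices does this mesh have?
10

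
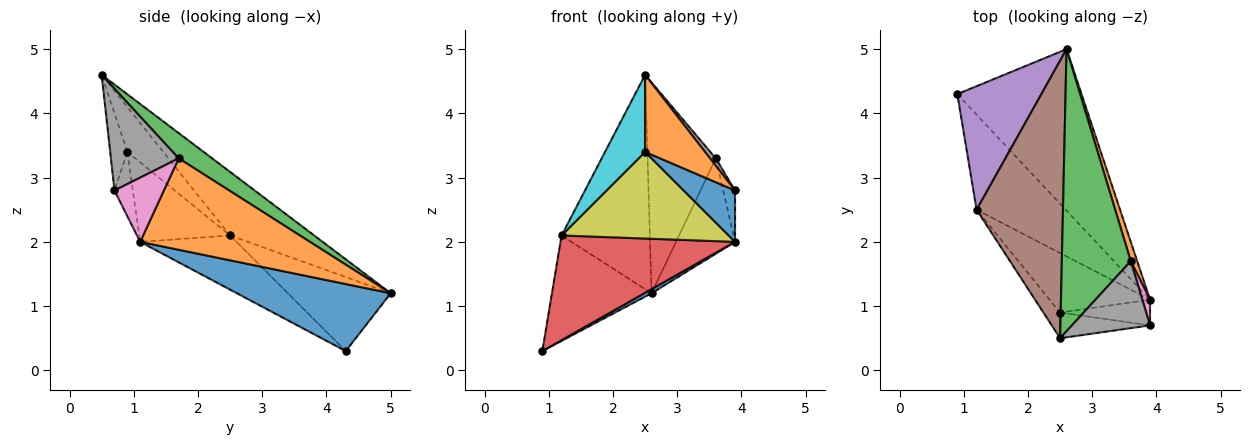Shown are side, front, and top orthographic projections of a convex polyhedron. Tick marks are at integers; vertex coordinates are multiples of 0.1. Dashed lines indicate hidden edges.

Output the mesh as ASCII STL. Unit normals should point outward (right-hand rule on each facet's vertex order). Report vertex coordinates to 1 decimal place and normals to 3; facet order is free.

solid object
 facet normal 0.475 -0.022 -0.880
  outer loop
   vertex 2.6 5.0 1.2
   vertex 3.9 1.1 2.0
   vertex 0.9 4.3 0.3
  endloop
 endfacet
 facet normal 0.942 0.328 0.066
  outer loop
   vertex 3.6 1.7 3.3
   vertex 3.9 1.1 2.0
   vertex 2.6 5.0 1.2
  endloop
 endfacet
 facet normal 0.282 0.574 0.769
  outer loop
   vertex 3.6 1.7 3.3
   vertex 2.6 5.0 1.2
   vertex 2.5 0.5 4.6
  endloop
 endfacet
 facet normal -0.378 -0.685 -0.622
  outer loop
   vertex 1.2 2.5 2.1
   vertex 0.9 4.3 0.3
   vertex 3.9 1.1 2.0
  endloop
 endfacet
 facet normal -0.557 0.539 0.632
  outer loop
   vertex 1.2 2.5 2.1
   vertex 2.6 5.0 1.2
   vertex 0.9 4.3 0.3
  endloop
 endfacet
 facet normal -0.503 0.528 0.684
  outer loop
   vertex 1.2 2.5 2.1
   vertex 2.5 0.5 4.6
   vertex 2.6 5.0 1.2
  endloop
 endfacet
 facet normal 0.966 0.232 0.116
  outer loop
   vertex 3.9 0.7 2.8
   vertex 3.9 1.1 2.0
   vertex 3.6 1.7 3.3
  endloop
 endfacet
 facet normal 0.791 -0.067 0.608
  outer loop
   vertex 3.9 0.7 2.8
   vertex 3.6 1.7 3.3
   vertex 2.5 0.5 4.6
  endloop
 endfacet
 facet normal -0.409 -0.752 -0.517
  outer loop
   vertex 2.5 0.9 3.4
   vertex 1.2 2.5 2.1
   vertex 3.9 1.1 2.0
  endloop
 endfacet
 facet normal -0.648 -0.722 -0.241
  outer loop
   vertex 2.5 0.9 3.4
   vertex 2.5 0.5 4.6
   vertex 1.2 2.5 2.1
  endloop
 endfacet
 facet normal -0.304 -0.852 -0.426
  outer loop
   vertex 2.5 0.9 3.4
   vertex 3.9 1.1 2.0
   vertex 3.9 0.7 2.8
  endloop
 endfacet
 facet normal -0.262 -0.916 -0.305
  outer loop
   vertex 2.5 0.9 3.4
   vertex 3.9 0.7 2.8
   vertex 2.5 0.5 4.6
  endloop
 endfacet
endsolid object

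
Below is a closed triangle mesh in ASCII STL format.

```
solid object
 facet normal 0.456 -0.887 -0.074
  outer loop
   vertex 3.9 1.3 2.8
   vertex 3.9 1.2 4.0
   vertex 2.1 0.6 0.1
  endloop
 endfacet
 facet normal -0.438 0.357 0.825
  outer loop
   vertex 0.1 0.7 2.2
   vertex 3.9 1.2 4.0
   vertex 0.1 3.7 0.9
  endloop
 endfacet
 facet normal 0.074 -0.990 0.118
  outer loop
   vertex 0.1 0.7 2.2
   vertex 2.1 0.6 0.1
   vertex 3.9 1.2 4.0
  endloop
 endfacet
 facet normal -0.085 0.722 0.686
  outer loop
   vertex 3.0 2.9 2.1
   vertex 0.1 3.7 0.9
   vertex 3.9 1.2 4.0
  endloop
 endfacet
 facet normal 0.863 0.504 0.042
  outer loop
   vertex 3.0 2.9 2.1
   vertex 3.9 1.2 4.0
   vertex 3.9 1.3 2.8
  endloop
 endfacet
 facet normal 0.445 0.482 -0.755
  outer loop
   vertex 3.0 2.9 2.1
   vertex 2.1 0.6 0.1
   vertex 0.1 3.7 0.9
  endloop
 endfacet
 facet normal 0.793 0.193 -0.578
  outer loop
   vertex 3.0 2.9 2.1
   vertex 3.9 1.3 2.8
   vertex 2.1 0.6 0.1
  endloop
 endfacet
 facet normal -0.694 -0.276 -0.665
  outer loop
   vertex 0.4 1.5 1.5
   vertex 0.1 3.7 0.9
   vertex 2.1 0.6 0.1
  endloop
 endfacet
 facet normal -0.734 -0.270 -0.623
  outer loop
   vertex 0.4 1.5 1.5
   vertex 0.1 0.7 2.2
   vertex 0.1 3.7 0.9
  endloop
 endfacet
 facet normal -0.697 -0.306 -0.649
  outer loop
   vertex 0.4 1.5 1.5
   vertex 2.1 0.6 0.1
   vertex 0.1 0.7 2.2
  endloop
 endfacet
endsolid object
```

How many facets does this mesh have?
10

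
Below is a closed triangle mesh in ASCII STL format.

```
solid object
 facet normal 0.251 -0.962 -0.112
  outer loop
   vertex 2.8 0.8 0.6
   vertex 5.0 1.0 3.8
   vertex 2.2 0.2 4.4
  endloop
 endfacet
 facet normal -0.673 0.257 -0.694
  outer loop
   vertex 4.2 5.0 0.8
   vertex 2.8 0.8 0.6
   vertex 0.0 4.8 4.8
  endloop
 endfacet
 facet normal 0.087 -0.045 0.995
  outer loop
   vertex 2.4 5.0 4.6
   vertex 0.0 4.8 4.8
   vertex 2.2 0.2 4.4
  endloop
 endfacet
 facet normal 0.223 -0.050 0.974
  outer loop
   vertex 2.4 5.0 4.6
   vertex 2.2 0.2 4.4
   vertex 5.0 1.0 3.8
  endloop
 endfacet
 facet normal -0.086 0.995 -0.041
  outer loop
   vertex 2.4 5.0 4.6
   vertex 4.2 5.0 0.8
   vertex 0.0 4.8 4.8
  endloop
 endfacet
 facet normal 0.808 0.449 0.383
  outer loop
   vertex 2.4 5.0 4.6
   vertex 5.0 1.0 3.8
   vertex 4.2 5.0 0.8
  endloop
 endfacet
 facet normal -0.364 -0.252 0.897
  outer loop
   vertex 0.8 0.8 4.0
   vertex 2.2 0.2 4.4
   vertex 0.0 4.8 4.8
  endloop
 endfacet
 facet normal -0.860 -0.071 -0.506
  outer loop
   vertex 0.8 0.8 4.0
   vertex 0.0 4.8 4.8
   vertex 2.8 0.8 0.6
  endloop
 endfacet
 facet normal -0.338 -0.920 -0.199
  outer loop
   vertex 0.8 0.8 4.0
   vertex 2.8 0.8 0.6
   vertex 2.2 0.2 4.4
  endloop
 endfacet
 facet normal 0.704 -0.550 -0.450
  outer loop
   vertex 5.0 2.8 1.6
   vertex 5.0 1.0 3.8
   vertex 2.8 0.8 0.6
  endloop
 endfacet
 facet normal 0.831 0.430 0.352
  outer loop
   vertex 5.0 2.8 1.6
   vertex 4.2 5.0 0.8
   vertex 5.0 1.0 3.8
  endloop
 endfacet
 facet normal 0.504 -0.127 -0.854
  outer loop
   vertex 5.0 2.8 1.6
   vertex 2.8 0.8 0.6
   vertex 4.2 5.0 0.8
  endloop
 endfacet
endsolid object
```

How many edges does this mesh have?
18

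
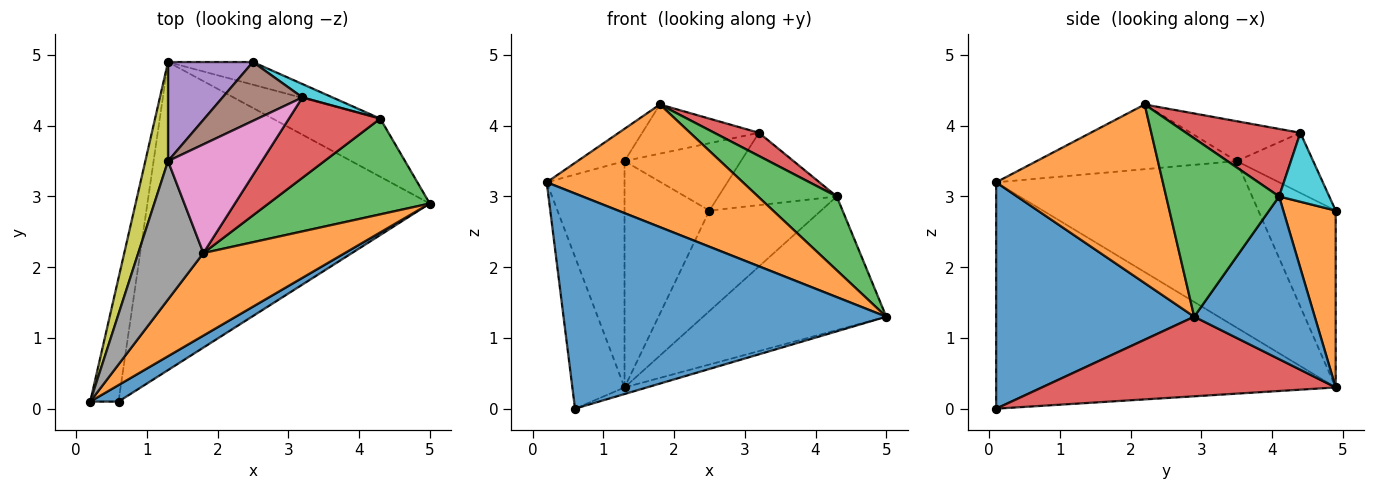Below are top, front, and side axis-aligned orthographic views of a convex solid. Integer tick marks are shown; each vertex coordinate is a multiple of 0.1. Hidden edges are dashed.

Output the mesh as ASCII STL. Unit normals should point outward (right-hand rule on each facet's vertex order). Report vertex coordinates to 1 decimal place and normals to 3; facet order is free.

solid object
 facet normal 0.522 -0.850 0.065
  outer loop
   vertex 0.6 0.1 0.0
   vertex 5.0 2.9 1.3
   vertex 0.2 0.1 3.2
  endloop
 endfacet
 facet normal 0.576 -0.678 0.456
  outer loop
   vertex 1.8 2.2 4.3
   vertex 0.2 0.1 3.2
   vertex 5.0 2.9 1.3
  endloop
 endfacet
 facet normal -0.981 0.151 -0.123
  outer loop
   vertex 1.3 4.9 0.3
   vertex 0.6 0.1 0.0
   vertex 0.2 0.1 3.2
  endloop
 endfacet
 facet normal 0.271 0.021 -0.962
  outer loop
   vertex 1.3 4.9 0.3
   vertex 5.0 2.9 1.3
   vertex 0.6 0.1 0.0
  endloop
 endfacet
 facet normal -0.641 0.703 0.308
  outer loop
   vertex 1.3 3.5 3.5
   vertex 2.5 4.9 2.8
   vertex 1.3 4.9 0.3
  endloop
 endfacet
 facet normal -0.444 0.675 0.589
  outer loop
   vertex 1.3 3.5 3.5
   vertex 3.2 4.4 3.9
   vertex 2.5 4.9 2.8
  endloop
 endfacet
 facet normal -0.361 0.384 0.850
  outer loop
   vertex 1.3 3.5 3.5
   vertex 1.8 2.2 4.3
   vertex 3.2 4.4 3.9
  endloop
 endfacet
 facet normal -0.695 0.163 0.700
  outer loop
   vertex 1.3 3.5 3.5
   vertex 0.2 0.1 3.2
   vertex 1.8 2.2 4.3
  endloop
 endfacet
 facet normal -0.947 0.295 0.129
  outer loop
   vertex 1.3 3.5 3.5
   vertex 1.3 4.9 0.3
   vertex 0.2 0.1 3.2
  endloop
 endfacet
 facet normal 0.385 0.908 0.168
  outer loop
   vertex 4.3 4.1 3.0
   vertex 2.5 4.9 2.8
   vertex 3.2 4.4 3.9
  endloop
 endfacet
 facet normal 0.517 0.785 -0.341
  outer loop
   vertex 4.3 4.1 3.0
   vertex 5.0 2.9 1.3
   vertex 1.3 4.9 0.3
  endloop
 endfacet
 facet normal 0.416 0.887 -0.200
  outer loop
   vertex 4.3 4.1 3.0
   vertex 1.3 4.9 0.3
   vertex 2.5 4.9 2.8
  endloop
 endfacet
 facet normal 0.659 -0.459 0.596
  outer loop
   vertex 4.3 4.1 3.0
   vertex 1.8 2.2 4.3
   vertex 5.0 2.9 1.3
  endloop
 endfacet
 facet normal 0.579 -0.226 0.783
  outer loop
   vertex 4.3 4.1 3.0
   vertex 3.2 4.4 3.9
   vertex 1.8 2.2 4.3
  endloop
 endfacet
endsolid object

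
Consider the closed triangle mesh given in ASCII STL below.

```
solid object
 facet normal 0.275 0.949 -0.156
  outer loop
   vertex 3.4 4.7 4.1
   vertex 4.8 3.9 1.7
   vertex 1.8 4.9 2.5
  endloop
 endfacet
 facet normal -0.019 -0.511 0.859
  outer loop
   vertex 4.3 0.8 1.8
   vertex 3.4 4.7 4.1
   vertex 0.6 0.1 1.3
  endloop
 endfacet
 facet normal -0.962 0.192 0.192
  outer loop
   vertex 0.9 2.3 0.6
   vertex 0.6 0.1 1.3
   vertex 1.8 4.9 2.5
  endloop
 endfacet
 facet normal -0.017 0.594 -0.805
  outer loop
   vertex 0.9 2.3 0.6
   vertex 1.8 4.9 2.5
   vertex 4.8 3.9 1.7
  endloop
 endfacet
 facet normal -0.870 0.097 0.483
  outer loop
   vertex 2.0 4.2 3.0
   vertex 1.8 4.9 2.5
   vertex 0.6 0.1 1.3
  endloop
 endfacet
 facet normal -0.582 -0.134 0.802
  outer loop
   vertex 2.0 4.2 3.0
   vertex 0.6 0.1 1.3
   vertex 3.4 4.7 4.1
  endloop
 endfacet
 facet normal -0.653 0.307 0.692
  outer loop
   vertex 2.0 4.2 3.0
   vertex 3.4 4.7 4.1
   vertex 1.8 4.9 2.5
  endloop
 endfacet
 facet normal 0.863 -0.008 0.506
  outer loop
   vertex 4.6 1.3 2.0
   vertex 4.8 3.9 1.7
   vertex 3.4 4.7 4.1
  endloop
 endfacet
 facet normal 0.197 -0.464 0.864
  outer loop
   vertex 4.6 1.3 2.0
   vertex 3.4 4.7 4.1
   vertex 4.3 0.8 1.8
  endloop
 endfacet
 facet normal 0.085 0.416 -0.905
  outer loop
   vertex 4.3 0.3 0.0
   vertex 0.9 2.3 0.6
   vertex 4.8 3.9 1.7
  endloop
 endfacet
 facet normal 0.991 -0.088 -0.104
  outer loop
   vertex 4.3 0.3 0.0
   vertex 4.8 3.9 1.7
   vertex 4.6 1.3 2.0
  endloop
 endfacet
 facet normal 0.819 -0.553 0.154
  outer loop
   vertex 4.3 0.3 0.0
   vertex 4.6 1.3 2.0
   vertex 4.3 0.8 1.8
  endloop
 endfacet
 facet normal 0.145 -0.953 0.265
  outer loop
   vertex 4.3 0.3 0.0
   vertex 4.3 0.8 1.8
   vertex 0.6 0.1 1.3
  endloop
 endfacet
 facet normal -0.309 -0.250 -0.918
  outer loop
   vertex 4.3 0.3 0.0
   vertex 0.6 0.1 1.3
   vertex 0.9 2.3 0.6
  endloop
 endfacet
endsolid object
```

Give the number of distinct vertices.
9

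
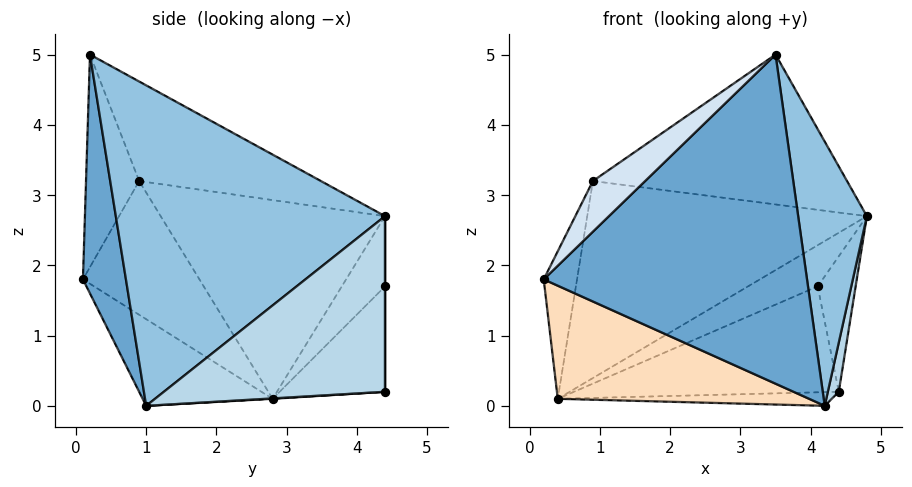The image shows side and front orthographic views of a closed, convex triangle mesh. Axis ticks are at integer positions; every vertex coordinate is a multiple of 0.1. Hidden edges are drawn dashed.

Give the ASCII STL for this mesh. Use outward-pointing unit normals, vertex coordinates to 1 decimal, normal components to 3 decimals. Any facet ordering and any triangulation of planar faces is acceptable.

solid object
 facet normal 0.160 -0.978 -0.134
  outer loop
   vertex 4.2 1.0 0.0
   vertex 3.5 0.2 5.0
   vertex 0.2 0.1 1.8
  endloop
 endfacet
 facet normal 0.964 -0.246 0.096
  outer loop
   vertex 4.2 1.0 0.0
   vertex 4.8 4.4 2.7
   vertex 3.5 0.2 5.0
  endloop
 endfacet
 facet normal 0.986 -0.049 -0.158
  outer loop
   vertex 4.4 4.4 0.2
   vertex 4.8 4.4 2.7
   vertex 4.2 1.0 0.0
  endloop
 endfacet
 facet normal -0.568 -0.559 0.604
  outer loop
   vertex 0.9 0.9 3.2
   vertex 0.2 0.1 1.8
   vertex 3.5 0.2 5.0
  endloop
 endfacet
 facet normal -0.380 0.532 0.756
  outer loop
   vertex 0.9 0.9 3.2
   vertex 3.5 0.2 5.0
   vertex 4.8 4.4 2.7
  endloop
 endfacet
 facet normal -0.542 0.675 0.501
  outer loop
   vertex 0.4 2.8 0.1
   vertex 0.9 0.9 3.2
   vertex 4.8 4.4 2.7
  endloop
 endfacet
 facet normal -0.915 0.262 0.308
  outer loop
   vertex 0.4 2.8 0.1
   vertex 0.2 0.1 1.8
   vertex 0.9 0.9 3.2
  endloop
 endfacet
 facet normal -0.259 -0.501 -0.826
  outer loop
   vertex 0.4 2.8 0.1
   vertex 4.2 1.0 0.0
   vertex 0.2 0.1 1.8
  endloop
 endfacet
 facet normal 0.002 0.059 -0.998
  outer loop
   vertex 0.4 2.8 0.1
   vertex 4.4 4.4 0.2
   vertex 4.2 1.0 0.0
  endloop
 endfacet
 facet normal 0.000 1.000 0.000
  outer loop
   vertex 4.1 4.4 1.7
   vertex 4.8 4.4 2.7
   vertex 4.4 4.4 0.2
  endloop
 endfacet
 facet normal -0.494 0.797 0.346
  outer loop
   vertex 4.1 4.4 1.7
   vertex 0.4 2.8 0.1
   vertex 4.8 4.4 2.7
  endloop
 endfacet
 facet normal -0.369 0.927 -0.074
  outer loop
   vertex 4.1 4.4 1.7
   vertex 4.4 4.4 0.2
   vertex 0.4 2.8 0.1
  endloop
 endfacet
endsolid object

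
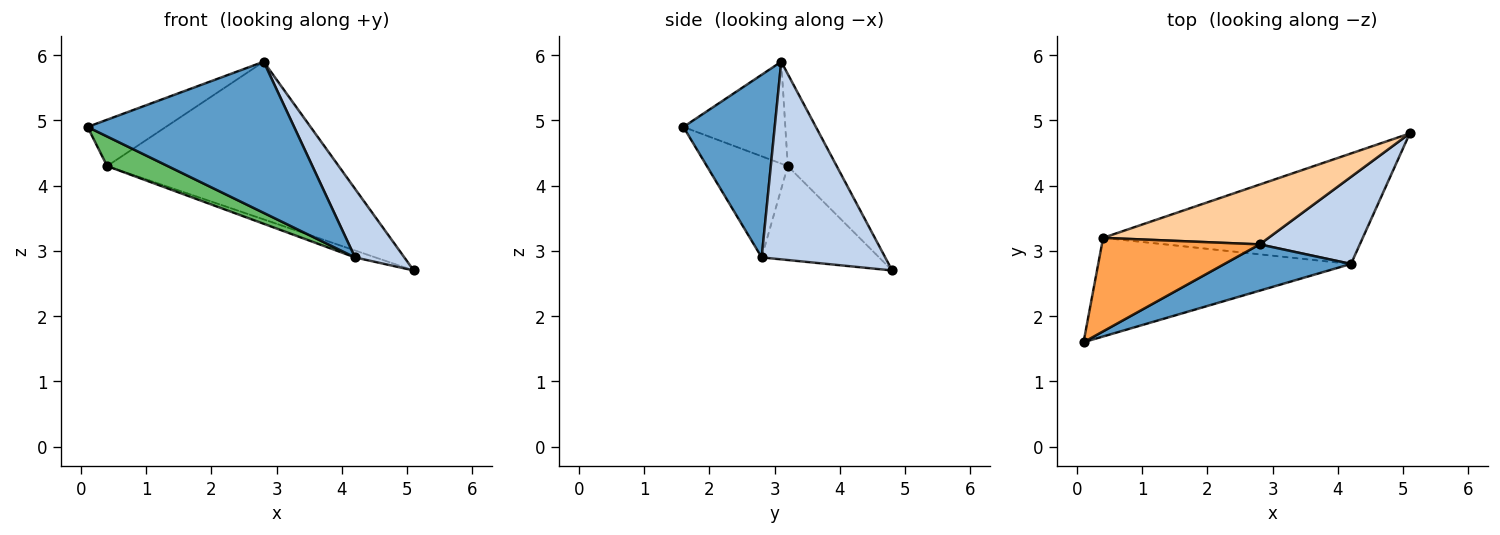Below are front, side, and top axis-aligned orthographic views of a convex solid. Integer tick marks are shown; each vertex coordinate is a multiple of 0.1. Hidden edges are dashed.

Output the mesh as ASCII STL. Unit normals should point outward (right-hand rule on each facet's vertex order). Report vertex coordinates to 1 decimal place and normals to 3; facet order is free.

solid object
 facet normal 0.389 -0.881 0.270
  outer loop
   vertex 4.2 2.8 2.9
   vertex 2.8 3.1 5.9
   vertex 0.1 1.6 4.9
  endloop
 endfacet
 facet normal 0.840 -0.336 0.426
  outer loop
   vertex 4.2 2.8 2.9
   vertex 5.1 4.8 2.7
   vertex 2.8 3.1 5.9
  endloop
 endfacet
 facet normal -0.501 0.385 0.775
  outer loop
   vertex 0.4 3.2 4.3
   vertex 0.1 1.6 4.9
   vertex 2.8 3.1 5.9
  endloop
 endfacet
 facet normal -0.194 0.917 0.348
  outer loop
   vertex 0.4 3.2 4.3
   vertex 2.8 3.1 5.9
   vertex 5.1 4.8 2.7
  endloop
 endfacet
 facet normal -0.358 -0.268 -0.894
  outer loop
   vertex 0.4 3.2 4.3
   vertex 4.2 2.8 2.9
   vertex 0.1 1.6 4.9
  endloop
 endfacet
 facet normal -0.340 0.059 -0.939
  outer loop
   vertex 0.4 3.2 4.3
   vertex 5.1 4.8 2.7
   vertex 4.2 2.8 2.9
  endloop
 endfacet
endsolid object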